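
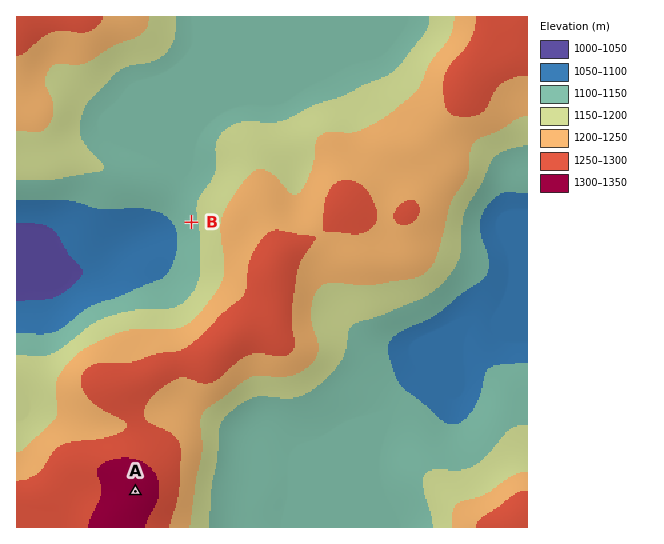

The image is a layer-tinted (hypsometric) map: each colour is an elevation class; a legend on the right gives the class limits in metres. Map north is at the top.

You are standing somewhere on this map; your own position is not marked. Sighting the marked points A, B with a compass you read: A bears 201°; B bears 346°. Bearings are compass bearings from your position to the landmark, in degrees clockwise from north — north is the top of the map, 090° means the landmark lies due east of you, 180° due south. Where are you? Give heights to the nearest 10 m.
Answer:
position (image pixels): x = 210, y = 297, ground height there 1190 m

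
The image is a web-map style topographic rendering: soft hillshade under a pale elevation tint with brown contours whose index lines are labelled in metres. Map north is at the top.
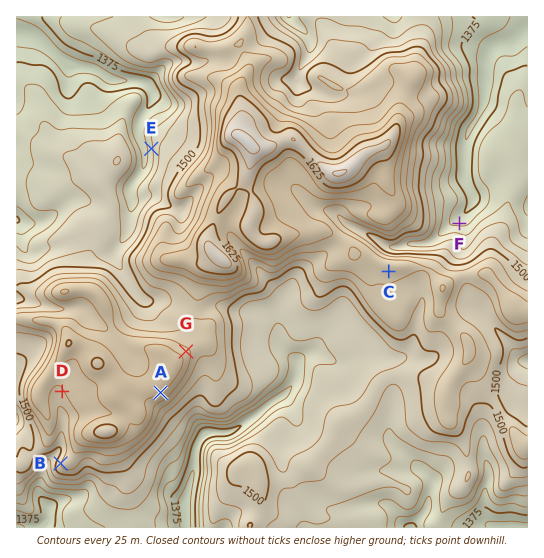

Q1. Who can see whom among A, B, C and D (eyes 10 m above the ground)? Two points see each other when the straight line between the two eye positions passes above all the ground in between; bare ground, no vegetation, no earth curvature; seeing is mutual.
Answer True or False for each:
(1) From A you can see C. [True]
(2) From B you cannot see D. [False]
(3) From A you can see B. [False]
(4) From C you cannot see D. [True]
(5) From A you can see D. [False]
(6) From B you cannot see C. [True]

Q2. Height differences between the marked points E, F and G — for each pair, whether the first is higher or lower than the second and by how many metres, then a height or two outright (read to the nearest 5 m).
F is lower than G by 190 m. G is higher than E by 170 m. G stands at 1585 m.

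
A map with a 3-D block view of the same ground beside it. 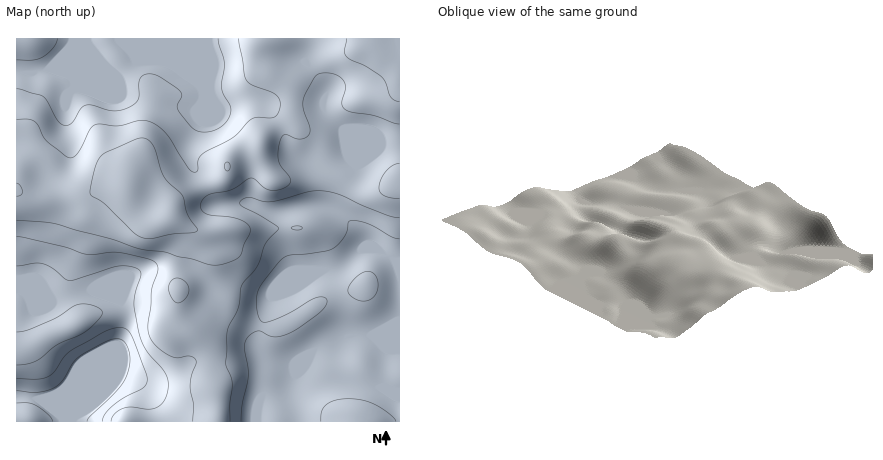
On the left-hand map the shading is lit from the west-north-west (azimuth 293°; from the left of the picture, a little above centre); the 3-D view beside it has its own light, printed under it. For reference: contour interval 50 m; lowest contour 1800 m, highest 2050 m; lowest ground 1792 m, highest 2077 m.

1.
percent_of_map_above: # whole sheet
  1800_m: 97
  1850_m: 95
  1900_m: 73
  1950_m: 49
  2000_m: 25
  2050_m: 6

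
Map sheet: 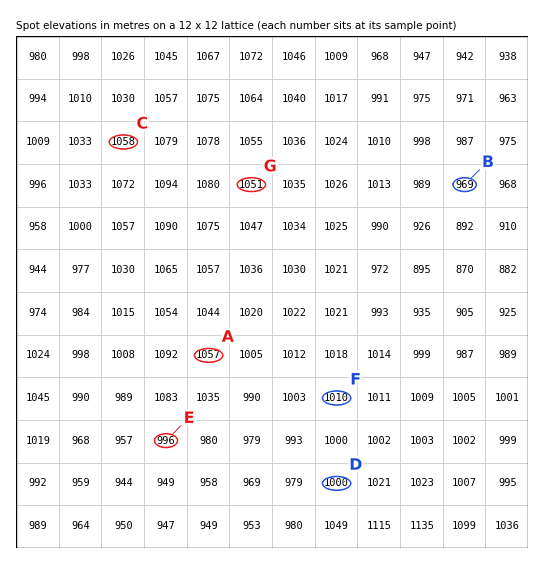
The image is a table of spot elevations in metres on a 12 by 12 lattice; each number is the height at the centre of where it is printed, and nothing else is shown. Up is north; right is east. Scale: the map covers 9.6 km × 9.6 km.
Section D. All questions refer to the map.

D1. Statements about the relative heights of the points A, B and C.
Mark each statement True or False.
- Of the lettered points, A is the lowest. False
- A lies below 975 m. False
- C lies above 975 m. True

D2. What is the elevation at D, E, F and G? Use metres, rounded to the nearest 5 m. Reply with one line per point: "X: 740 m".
D: 1000 m
E: 995 m
F: 1010 m
G: 1050 m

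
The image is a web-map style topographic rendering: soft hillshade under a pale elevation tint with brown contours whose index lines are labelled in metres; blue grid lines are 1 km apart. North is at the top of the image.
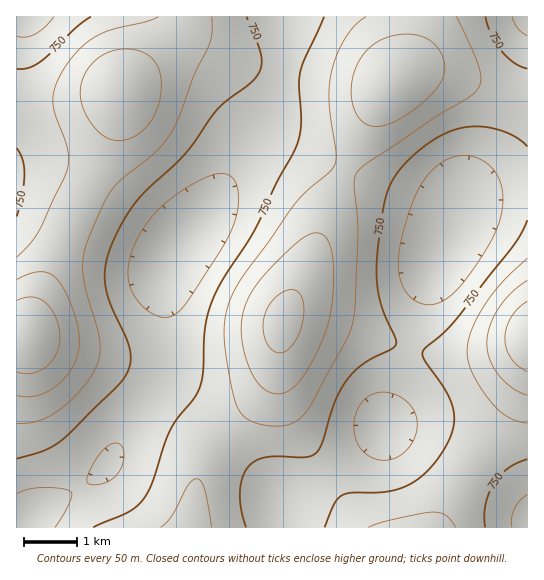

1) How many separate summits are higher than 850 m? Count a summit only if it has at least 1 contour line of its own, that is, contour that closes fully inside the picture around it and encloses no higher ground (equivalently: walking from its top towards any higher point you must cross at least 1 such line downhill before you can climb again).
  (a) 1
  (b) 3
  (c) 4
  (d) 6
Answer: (b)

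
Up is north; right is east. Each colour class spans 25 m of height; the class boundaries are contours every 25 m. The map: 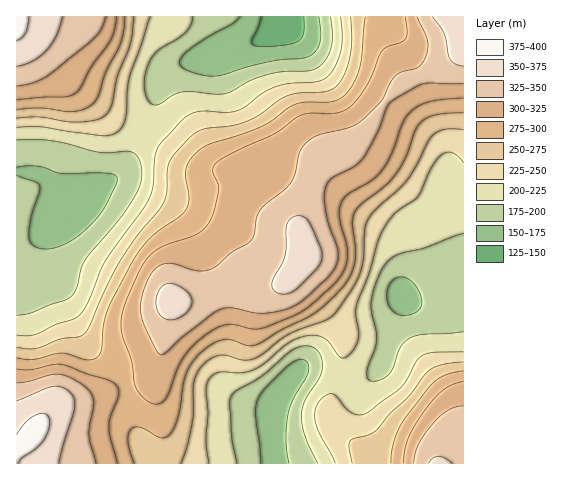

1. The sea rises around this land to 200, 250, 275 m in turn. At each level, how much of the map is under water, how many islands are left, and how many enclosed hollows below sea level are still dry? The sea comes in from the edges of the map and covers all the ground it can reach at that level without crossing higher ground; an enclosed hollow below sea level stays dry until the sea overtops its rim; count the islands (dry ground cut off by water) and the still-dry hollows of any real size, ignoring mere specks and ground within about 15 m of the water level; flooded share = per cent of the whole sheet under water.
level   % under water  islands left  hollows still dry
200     21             0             0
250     46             0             0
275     56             0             0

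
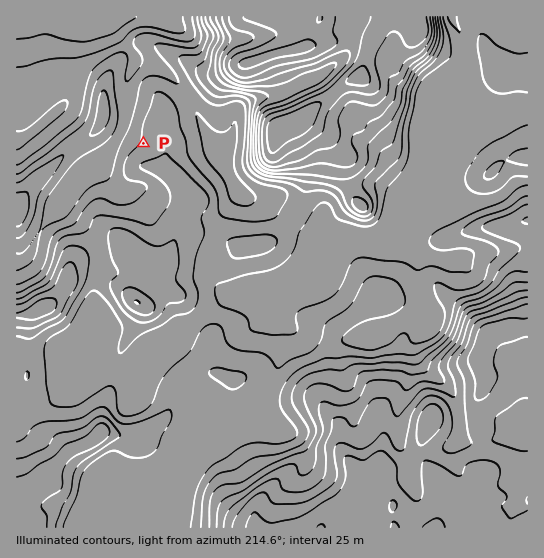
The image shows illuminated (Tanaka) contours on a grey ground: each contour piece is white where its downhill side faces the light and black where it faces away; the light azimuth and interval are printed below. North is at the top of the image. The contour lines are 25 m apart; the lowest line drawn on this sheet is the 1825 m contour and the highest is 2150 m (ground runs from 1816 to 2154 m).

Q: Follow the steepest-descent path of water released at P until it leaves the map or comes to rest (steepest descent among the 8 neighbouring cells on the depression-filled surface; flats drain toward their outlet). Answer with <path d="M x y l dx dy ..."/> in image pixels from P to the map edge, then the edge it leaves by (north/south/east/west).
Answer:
<path d="M143 143l-1 0-19-18 0-7 2-1 0-31 6-16 0-19-18-18 0-11 4-4 0-1"/>
exit: north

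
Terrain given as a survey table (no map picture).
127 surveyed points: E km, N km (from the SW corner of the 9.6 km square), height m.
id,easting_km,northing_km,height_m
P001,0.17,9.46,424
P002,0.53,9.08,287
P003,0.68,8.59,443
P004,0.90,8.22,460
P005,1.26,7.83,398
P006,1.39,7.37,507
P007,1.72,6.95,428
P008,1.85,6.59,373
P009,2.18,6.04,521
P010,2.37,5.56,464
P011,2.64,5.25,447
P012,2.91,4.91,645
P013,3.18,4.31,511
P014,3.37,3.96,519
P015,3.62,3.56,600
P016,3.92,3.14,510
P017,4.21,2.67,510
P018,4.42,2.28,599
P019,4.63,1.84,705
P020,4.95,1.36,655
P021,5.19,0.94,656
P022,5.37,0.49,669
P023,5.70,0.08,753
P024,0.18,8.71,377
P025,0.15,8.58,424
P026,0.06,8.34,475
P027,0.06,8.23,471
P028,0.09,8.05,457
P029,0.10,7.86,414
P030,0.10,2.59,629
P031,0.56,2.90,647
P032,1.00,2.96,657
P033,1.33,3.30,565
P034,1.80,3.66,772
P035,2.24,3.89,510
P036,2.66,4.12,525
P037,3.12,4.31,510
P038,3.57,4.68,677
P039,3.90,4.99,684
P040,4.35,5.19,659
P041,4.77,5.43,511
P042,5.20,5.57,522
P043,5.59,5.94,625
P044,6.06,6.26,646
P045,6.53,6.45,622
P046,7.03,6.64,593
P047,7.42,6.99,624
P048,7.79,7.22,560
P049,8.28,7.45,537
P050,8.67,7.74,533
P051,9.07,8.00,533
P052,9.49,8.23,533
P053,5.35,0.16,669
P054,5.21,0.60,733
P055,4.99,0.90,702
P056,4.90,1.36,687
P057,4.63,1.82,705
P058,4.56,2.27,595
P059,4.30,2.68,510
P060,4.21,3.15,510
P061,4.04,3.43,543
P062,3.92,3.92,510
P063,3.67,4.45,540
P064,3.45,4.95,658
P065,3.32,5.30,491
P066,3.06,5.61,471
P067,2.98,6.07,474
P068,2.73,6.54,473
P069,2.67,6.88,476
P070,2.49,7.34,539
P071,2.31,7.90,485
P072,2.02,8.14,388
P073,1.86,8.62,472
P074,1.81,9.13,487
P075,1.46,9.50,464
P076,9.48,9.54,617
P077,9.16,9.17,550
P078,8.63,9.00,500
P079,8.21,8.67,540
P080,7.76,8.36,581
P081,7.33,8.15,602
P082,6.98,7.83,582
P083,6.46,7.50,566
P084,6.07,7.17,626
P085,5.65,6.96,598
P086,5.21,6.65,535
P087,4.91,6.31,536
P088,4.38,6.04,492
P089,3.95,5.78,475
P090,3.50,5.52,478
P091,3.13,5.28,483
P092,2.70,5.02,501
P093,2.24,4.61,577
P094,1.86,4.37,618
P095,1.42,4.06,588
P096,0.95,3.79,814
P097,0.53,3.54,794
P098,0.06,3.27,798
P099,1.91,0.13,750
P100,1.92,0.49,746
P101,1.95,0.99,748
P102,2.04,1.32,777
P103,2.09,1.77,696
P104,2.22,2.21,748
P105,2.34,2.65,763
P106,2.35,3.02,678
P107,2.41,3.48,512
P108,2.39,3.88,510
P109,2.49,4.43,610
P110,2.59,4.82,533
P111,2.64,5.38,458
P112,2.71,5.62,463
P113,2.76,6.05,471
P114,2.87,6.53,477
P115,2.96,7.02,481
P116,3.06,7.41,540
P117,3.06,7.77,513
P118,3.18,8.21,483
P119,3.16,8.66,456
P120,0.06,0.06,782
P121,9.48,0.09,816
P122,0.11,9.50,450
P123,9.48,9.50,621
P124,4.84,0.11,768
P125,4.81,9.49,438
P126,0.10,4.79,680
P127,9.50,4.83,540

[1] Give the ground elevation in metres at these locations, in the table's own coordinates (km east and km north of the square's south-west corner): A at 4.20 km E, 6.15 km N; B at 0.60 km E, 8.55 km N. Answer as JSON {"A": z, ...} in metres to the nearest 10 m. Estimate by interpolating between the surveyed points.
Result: {"A": 490, "B": 390}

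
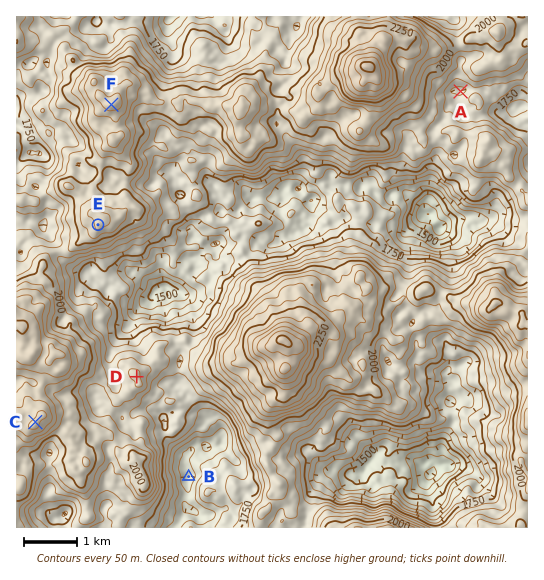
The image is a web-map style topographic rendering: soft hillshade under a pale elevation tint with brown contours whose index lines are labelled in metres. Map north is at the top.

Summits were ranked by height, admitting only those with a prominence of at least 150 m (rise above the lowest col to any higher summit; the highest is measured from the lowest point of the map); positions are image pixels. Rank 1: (366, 66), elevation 2527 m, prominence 1192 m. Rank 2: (283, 339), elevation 2520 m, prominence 694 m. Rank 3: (494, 303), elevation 2268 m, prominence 319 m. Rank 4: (114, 103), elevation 2241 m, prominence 230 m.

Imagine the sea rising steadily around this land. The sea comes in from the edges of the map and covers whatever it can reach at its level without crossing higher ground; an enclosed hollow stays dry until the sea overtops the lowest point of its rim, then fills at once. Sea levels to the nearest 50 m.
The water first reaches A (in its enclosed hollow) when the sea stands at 1850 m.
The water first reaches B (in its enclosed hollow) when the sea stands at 1600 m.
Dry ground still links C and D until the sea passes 1900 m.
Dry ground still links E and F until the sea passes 2000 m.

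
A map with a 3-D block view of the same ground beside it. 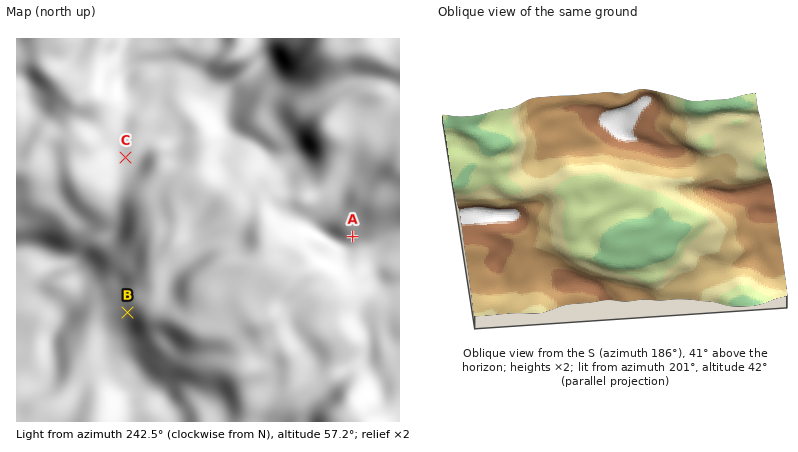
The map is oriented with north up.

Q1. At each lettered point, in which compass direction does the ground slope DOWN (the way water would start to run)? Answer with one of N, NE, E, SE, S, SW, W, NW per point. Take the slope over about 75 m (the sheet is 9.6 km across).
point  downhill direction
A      N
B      NE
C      S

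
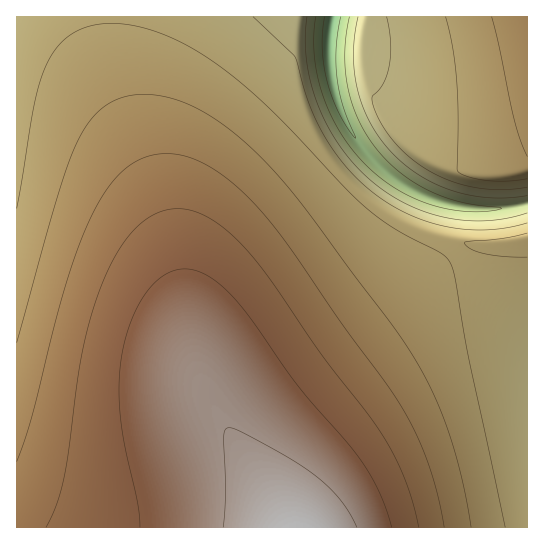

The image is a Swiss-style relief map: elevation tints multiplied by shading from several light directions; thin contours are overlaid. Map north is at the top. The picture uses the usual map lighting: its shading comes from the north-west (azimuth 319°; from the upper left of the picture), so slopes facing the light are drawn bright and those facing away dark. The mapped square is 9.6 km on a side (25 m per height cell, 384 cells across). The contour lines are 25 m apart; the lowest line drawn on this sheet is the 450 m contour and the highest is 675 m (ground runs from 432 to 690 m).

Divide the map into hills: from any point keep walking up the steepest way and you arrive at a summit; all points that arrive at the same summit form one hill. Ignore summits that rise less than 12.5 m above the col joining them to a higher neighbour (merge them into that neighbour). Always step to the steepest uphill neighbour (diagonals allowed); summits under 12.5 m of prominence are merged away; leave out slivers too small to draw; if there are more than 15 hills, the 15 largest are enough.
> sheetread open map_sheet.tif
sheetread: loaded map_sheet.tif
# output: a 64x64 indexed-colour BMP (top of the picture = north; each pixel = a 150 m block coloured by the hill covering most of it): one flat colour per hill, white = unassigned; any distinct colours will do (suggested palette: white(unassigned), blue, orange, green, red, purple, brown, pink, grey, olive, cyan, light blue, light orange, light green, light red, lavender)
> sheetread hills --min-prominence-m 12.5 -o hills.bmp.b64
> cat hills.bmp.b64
<image width="64" height="64" href="data:image/bmp;base64,Qk12CAAAAAAAAHYAAAAoAAAAQAAAAEAAAAABAAQAAAAAAAAIAAATCwAAEwsAABAAAAAAAAAA////ALR3HwAOf/8ALKAsACgn1gC9Z5QAS1aMAMJ34wB/f38AIr28AM++FwDox64AeLv/AIrfmACWmP8A1bDFABERERERERERERERERERERERERERERERERERERERERERERERERERERERERERERERERERERERERERERERERERERERERERERERERERERERERERERERERERERERERERERERERERERERERERERERERERERERERERERERERERERERERERERERERERERERERERERERERERERERERERERERERERERERERERERERERERERERERERERERERERERERERERERERERERERERERERERERERERERERERERERERERERERERERERERERERERERERERERERERERERERERERERERERERERERERERERERERERERERERERERERERERERERERERERERERERERERERERERERERERERERERERERERERERERERERERERERERERERERERERERERERERERERERERERERERERERERERERERERERERERERERERERERERERERERERERERERERERERERERERERERERERERERERERERERERERERERERERERERERERERERERERERERERERERERERERERERERERERERERERERERERERERERERERERERERERERERERERERERERERERERERERERERERERERERERERERERERERERERERERERERERERERERERERERERERERERERERERERERERERERERERERERERERERERERERERERERERERERERERERERERERERERERERERERERERERERERERERERERERERERERERERERERERERERERERERERERERERERERERERERERERERERERERERERERERERERERERERERERERERERERERERERERERERERERERERERERERERERERERERERERERERERERERERERERERERERERERERERERERERERERERERERERERERERERERERERERERERERERERERERERERERERERERERERERERERERERERERERERERERERERERERERERERERERERERERERERERERERERERERERERERERERERERERERERERERERERERERERERERERERERERERERERERERERERERERERERERERERERERERERERERERERERERERERERERERERERERERERERERERERERERERERERERERERERERERERERERERERERERERERERERERERERERERERERERERERERERERERERERERERERERERERERERERERERERERERERERERERERERERERERERERERERERERERERERERERERERERERERERERERERERERERERERERERERERERERERERERERERERERERERERERERERERERERERERERERERERERERERERERERERERERERERERERERERERERERERERERERERERERERERERERERERERERERERERERERERERERERERERERERERERERERERERERERERERERERERERERERERERERERERERERERERERERERERERERERERERERERERERERERERERERERERERERERERERERERERERERERERERERERERERERERERERERERERERERERERERERERERERERERERERERERERERERERERERERERERERERERERERERERERERERERERERERERERERIiIiIiIREREREREREREREREREREREREREREREREREiIiIiIiIhERERERERERERERERERERERERERERERERIiIiIiIiIiERERERERERERERERERERERERERERERERIiIiIiIiIiIRERERERERERERERERERERERERERERESIiIiIiIiIiIhERERERERERERERERERERERERERERESIiIiIiIiIiIiERERERERERERERERERERERERERERESIiIiIiIiIiIiIRERERERERERERERERERERERERERESIiIiIiIiIiIiIhERERERERERERERERERERERERERERIiIiIiIiIiIiIiERERERERERERERERERERERERERERIiIiIiIiIiIiIiIRERERERERERERERERERERERERERIiIiIiIiIiIiIiIhEREREREREREREREREREREREREREiIiIiIiIiIiIiIiERERERERERERERERERERERERERESIiIiIiIiIiIiIiIRERERERERERERERERERERERERESIiIiIiIiIiIiIiIhERERERERERERERERERERERERERIiIiIiIiIiIiIiIiEREREREREREREREREREREREREREiIiIiIiIiIiIiIiIREREREREREREREREREREREREREiIiIiIiIiIiIiIiIhERERERERERERERERERERERERESIiIiIiIiIiIiIiIiERERERERERERERERERERERERERIiIiIiIiIiIiIiIiIREREREREREREREREREREREREREiIiIiIiIiIiIiIiIhERERERERERERERERERERERERESIiIiIiIiIiIiIiIiERERERERERERERERERERERERERIiIiIiIiIiIiIiIiIREREREREREREREREREREREREREiIiIiIiIiIiIiIiIhERERERERERERERERERERERERERIiIiIiIiIiIiIiIi"/>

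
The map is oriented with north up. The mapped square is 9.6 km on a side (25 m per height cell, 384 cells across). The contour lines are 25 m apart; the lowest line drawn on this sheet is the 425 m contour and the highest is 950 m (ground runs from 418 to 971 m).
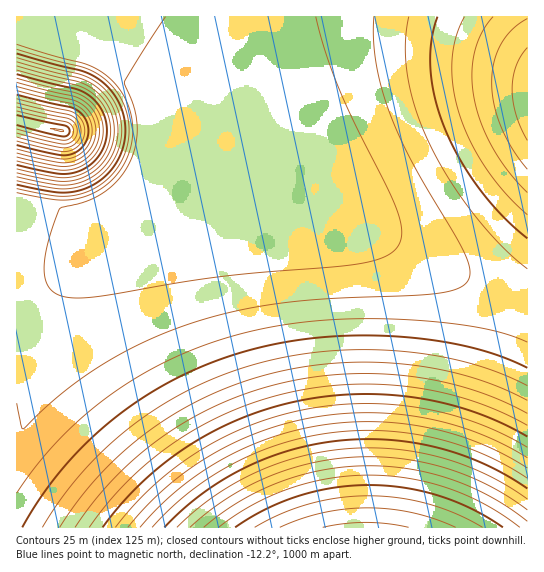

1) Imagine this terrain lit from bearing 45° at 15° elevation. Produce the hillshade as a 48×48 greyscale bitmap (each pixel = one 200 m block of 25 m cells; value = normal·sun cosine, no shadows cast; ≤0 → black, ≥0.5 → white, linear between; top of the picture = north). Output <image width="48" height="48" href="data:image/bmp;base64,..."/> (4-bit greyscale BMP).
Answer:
<image width="48" height="48" href="data:image/bmp;base64,Qk32BAAAAAAAAHYAAAAoAAAAMAAAADAAAAABAAQAAAAAAIAEAAATCwAAEwsAABAAAAAAAAAAAAAAABEREQAiIiIAMzMzAERERABVVVUAZmZmAHd3dwCIiIgAmZmZAKqqqgC7u7sAzMzMAN3d3QDu7u4A////AIiIiIiIiIiId3d3d3ZmZmZmZmVVVVRERIiIiIiIiIiHd3d3d2ZmZmZmZlVVVURERIiIiIiIiIh3d3d3ZmZmZmZlVVVVREREM4iIiIiIiIh3d3d2ZmZmZlVVVVVEREREM4iIiIiIiId3d3d2ZmZmZVVVVVRERERDM4iIiIiIiHd3d3dmZmZlVVVVVUREREQzM4iIiIiIh3d3d3dmZmZlVVVVVERERERDM4iIiIiIh3d3d3ZmZmZVVVVVRERERERERIiIiIiId3d3d3ZmZmZVVVVVRERERERERHiIiIiId3d3d3ZmZmZVVVVVRERERERERHiIiIiHd3d3d3ZmZmZVVVVVVERERERERHiIiIiHd3d3d3ZmZmZlVVVVVURERERERXiIiIiHd3d3d3dmZmZlVVVVVVVUREVVVYiIiIiHd3d3d3dmZmZmVVVVVVVVVVVVVYiIiIiHd3d3d3d2ZmZmZlVVVVVVVVVVVYiIiIiHd3d3d3d2ZmZmZmZVVVVVVVVmZoiIiIiHd3d3d3d3ZmZmZmZmZmZmZmZmZoiIiIiHd3d3d3d3dmZmZmZmZmZmZmZmZ4iIiIiHd3d3d3d3d3ZmZmZmZmZmZmZ3d4iIiIiId3d3d3d3d3d2ZmZmZmZmd3d3d4iIiIiIh3d3d3d3d3d3d3ZmZ3d3d3d3iIiIiIiIh3d3d3d3d3d3d3d3d3d3d3eIiIiIiIiIiHd3d3d3d3d3d3d3d3d3eIiIiIiIiIiIiId3d3d3d3d3d3d3d3d4iIiImYiIiIiIiIh3d3d3d3d3d3d3d4iIiIiZmYiIiIiIiIiHd3d3d3d3d3d3iIiIiJmZmYiIiIiIiIiIh3d3d3d3d3iIiIiIiZmZmYiIiIiIiIiIiId3d3d4iIiIiIiJmZmZqoiIiIiIiIiIiIiIiIiIiIiIiIiZmZmqqoiIiIiIiIiIiIiIiIiIiIiIiImZmZqqqpq8u6mIiIiIiIiIiIiIiIiIiJmZmaqqqu7/7bmYiIiIiIiIiIiIiIiIiZmZmqqqqv//7bmHeIiIiIiIiIiIiIiImZmZmqqqqv//7Kh2Z4iIiIiIiIiIiIiJmZmZqqqqqv//65dVV4iIiIiIiIiIiIiJmZmZqqqqqv//6nVDRoiIiIiIiIiIiIiZmZmaqqqqqv/+tjIhJXiIiIiIiIiIiIiZmZmaqqqqqtuXMAAAFHiIiIiIiIiIiIiZmZmaqqqqqkIQAAAABYiIiIiIiIiIiImZmZmZqqqqqgAAAAAAFoiIiIiIiIiIiImZmZmZmqqpmQAAAAAAN4iIiIiIiIiIiImZmZmZmZmZmQAAAAABaIiIiIiIiIiIiImZmZmZmZmZmQAAAAAWiIiIiIiIiIiIiImZmZmZmZmZmQAAASRoiIiIiIiIiIiIiIiZmZmZmZmZiAEkVneIiIiIiIiIiIiIiIiZmZmZmZmYiFZ3iIiIiIiIiIiIiIiIiIiJmZmZmZiIiIiIiIiIiIiIiIiIiIiIiIiImZmZmIiIiIiIiIiIiIiIiIiIiIiIiIiIiJmYiIiIhw=="/>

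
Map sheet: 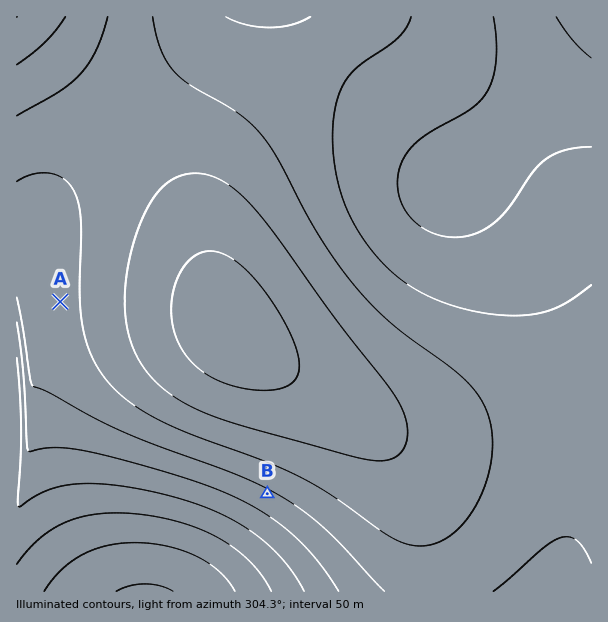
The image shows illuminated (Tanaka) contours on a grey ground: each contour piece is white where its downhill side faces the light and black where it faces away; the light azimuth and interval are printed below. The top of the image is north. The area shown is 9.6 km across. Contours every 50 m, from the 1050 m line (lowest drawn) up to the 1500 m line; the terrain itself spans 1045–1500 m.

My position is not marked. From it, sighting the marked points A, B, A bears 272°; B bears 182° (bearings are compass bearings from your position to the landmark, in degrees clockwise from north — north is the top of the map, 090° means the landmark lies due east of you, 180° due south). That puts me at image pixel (274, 309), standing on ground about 1450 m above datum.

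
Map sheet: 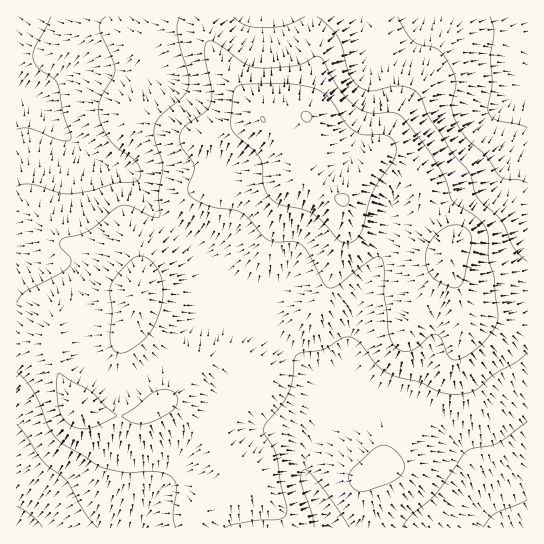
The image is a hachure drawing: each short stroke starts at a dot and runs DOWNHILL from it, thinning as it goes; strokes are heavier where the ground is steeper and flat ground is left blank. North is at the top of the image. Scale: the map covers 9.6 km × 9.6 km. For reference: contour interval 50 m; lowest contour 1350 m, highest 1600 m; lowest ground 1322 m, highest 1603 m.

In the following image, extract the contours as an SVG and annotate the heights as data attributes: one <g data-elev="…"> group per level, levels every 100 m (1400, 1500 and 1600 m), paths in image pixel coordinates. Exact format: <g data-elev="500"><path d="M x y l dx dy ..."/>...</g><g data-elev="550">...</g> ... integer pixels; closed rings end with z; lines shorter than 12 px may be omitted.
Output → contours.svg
<g data-elev="1400"><path d="M314 527l-2-14-11-31 0-8 4-5 5 4 13 16 26 38"/><path d="M402 527l9-12 26-22 29-41 7-4 17-2 8-3 29-21"/><path d="M17 424l26 38 24 20 18 31 12 14"/><path d="M527 183l-6-3-15-1-5-2-15-21-21-20-8-13-5-12 0-8 4-21-2-8-5-11-11-14-19-5-6-3-7-9-8-15"/><path d="M106 17l-5 5-1 8 13 31 2 10-2 7-13 21-2 10 1 9 5 12 7 12 26 21 4 8-1 7-5 4-18 1-26 8-20 3-12-1-28-9-8 0-6 2"/></g><g data-elev="1500"><path d="M81 429l14-2 22-12-11-8-15-16-32-18-2 4 0 9 1 16 2 11 8 10z"/><path d="M135 423l7 1 7-1 21-11 4-3 3-6 0-5-1-4-9-4-12 1-21 17-12 7 1 3z"/><path d="M452 359l9 0 12-8 12-10 10-14 3-12-4-37-5-18-1-23-3-10-9-10-24-16-8-24-20-32-19-25-7-6-7-2-21 1-8-3-8-5-16-18-15-27-4-3-4 0-12 6-8 3-37 2-15-5-28-21-5-1-3 1-2 4 0 8 6 35 0 13-6 10-21 15-5 10 3 10 12 19 0 7-6 14 2 8 7 6 12 5 25 4 7 3 8 6 13 16 7 5 8 2 17 0 7 2 8 10 14 29 6 5 4 0 5-3 35-26 5-3 3 1 3 10 0 27 4 36 6 15 7 6 9 0 8-4 12-11 5-2 6 4 6 16z"/><path d="M117 353l5 0 7-2 16-12 9-13 7-17 2-18-2-14-7-13-11-8-6 0-7 5-14 16-6 10 2 26-2 28 3 8z"/></g><g data-elev="1600"><path d="M342 206l4 0 3-4 0-5-4-3-6 0-4 3 1 5z"/><path d="M263 122l2 0 0-1-3-5-1 3z"/><path d="M306 122l4-1 2-4-2-4-4-2-4 2-1 2 1 4z"/></g>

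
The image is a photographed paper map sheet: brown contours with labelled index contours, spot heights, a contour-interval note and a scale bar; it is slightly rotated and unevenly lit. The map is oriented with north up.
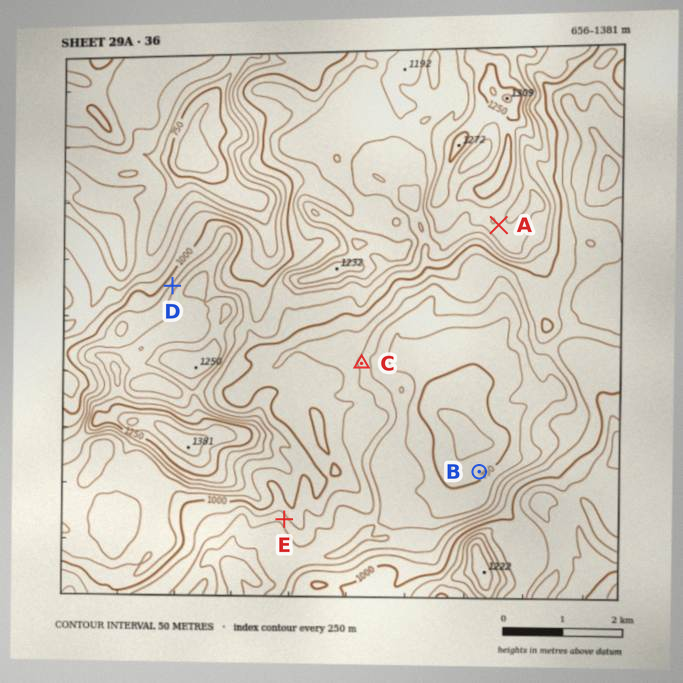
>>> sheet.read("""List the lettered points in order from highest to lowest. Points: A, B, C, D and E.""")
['A', 'D', 'E', 'C', 'B']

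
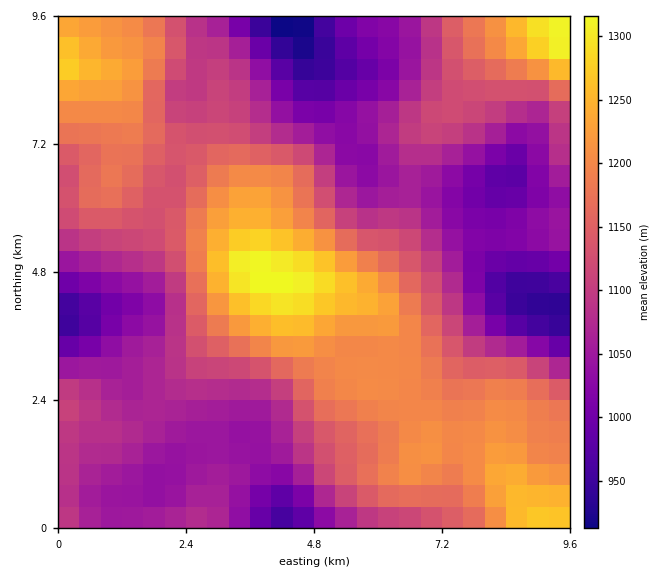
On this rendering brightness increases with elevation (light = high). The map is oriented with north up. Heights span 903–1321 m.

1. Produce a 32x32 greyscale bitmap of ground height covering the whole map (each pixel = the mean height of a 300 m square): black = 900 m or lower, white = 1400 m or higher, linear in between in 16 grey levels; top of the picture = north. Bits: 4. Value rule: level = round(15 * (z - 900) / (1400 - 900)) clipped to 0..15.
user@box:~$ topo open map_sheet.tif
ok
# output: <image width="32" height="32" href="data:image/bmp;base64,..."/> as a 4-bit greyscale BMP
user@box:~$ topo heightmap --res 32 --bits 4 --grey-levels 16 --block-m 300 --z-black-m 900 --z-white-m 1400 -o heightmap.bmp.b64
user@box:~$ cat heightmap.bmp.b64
<image width="32" height="32" href="data:image/bmp;base64,Qk12AgAAAAAAAHYAAAAoAAAAIAAAACAAAAABAAQAAAAAAAACAAATCwAAEwsAABAAAAAAAAAAAAAAABEREQAiIiIAMzMzAERERABVVVUAZmZmAHd3dwCIiIgAmZmZAKqqqgC7u7sAzMzMAN3d3QDu7u4A////AGVUVVVVVDIjRFZmZ3iJu7tlRERFVVQyI0Vnd3iImru7ZVRERFVUQzRneImYiZq6qmVVVERFVERFZ4iZmZmqqpllVVREREREVneImZmZmqmZZVVVVERERFZ3iImZmZqZmWZlVVVVREVXeIiZmZmZmZlmZVVVVVVVZ4iZmZmZmZmYZlVVVVVVVniZmZmZiJmYh1VVVVZmZmeImZmZmYiIiHZERFVWZ3eImZmZmZiHd3ZUIzRFVneImqqZmZmYdlVEMiIzRFZ4mqq7qpmpmHZDMiESIzRGeau7y7qqqYdlMiERIjNERom7zMzLuqmHZDIRETNERVaKvM3My7qYdlQyIiJEVVZniszczLqZiHZUMyIzVWZmd5q8zLupiHdlRDMzRGZ3d3eaq7uqmHZ2ZUQzRER3d3d3iaqqmYdlZlRDMzREeIiHd4mqqph2VVVUQzMzRHiIh3d4mqmYdURFVEMyI0R3iIh3eJmYh2VERVVEMyNFeIiId3eId3ZURFVlVUMzVoiImHd3d2ZVRERWZmZURFaZmZh3Z2ZlREREVmd2ZlRWmZmYdmZmVDMzREVmd2ZmZ6qqqXZmZlQyIjNEVnd3d3i7qqmGZmZDIRIjNFZ3eImru6qph2ZlQhESMzRWeImqvKqpmYdmVCEBEjNEVniZq8yqqZmHZUMRASM0RFZ4mavM"/>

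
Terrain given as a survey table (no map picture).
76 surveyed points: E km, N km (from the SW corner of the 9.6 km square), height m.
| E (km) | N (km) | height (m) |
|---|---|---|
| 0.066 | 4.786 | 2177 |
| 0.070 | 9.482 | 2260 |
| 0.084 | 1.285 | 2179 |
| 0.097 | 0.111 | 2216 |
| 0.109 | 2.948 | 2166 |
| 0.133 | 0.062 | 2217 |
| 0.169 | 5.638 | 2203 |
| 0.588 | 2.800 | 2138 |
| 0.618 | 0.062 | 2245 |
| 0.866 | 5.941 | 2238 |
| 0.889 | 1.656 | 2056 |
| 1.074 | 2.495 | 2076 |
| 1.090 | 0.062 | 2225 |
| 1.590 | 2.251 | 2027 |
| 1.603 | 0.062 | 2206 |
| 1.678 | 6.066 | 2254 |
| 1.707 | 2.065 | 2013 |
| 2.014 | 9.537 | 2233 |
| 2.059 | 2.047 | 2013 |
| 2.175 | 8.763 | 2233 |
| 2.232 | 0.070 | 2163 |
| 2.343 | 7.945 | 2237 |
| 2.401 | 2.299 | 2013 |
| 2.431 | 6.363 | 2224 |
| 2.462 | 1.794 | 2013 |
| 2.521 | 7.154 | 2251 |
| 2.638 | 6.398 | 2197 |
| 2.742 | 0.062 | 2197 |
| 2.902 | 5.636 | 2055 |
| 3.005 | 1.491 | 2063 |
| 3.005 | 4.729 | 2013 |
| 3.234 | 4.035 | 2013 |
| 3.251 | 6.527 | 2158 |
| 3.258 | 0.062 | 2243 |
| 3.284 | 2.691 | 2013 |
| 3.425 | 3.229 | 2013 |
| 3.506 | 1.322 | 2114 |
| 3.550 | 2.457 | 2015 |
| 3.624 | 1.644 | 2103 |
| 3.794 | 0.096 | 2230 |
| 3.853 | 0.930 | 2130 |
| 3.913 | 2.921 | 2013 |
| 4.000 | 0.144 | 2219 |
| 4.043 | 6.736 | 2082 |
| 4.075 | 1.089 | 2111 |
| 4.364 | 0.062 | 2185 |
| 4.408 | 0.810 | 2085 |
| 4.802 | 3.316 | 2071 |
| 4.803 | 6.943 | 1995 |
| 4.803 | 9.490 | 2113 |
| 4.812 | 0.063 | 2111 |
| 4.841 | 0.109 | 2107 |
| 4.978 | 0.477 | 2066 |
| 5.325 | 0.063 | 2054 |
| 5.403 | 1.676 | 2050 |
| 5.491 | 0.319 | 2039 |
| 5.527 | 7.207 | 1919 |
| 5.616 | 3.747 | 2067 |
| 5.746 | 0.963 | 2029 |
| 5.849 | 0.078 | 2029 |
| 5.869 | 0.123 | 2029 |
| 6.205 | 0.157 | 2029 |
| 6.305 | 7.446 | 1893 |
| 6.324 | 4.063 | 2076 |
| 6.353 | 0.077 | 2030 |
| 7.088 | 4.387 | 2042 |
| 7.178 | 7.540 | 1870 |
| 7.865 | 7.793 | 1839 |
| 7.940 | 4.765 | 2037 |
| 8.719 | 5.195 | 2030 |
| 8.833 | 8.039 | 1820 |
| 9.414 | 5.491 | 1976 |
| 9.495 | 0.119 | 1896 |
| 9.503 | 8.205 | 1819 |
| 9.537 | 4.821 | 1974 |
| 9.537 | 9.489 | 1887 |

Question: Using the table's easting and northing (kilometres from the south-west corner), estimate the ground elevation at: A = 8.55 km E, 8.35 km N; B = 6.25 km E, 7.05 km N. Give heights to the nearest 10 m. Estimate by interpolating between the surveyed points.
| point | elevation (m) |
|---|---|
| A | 1820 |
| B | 1890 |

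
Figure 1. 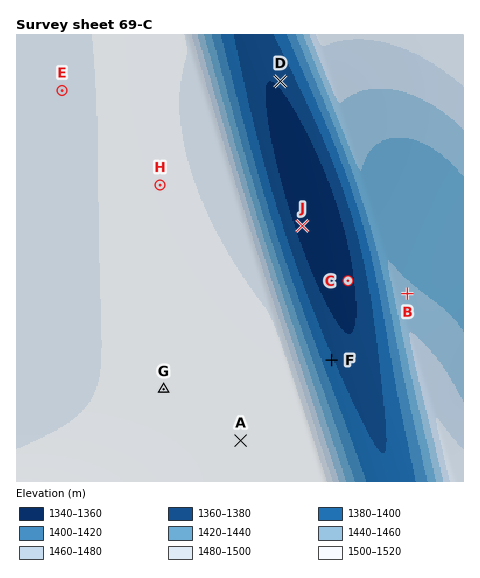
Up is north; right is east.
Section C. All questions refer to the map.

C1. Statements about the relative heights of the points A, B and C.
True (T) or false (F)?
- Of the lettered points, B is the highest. F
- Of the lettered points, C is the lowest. T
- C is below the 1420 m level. T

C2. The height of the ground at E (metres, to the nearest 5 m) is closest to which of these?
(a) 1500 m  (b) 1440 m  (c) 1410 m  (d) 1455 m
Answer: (a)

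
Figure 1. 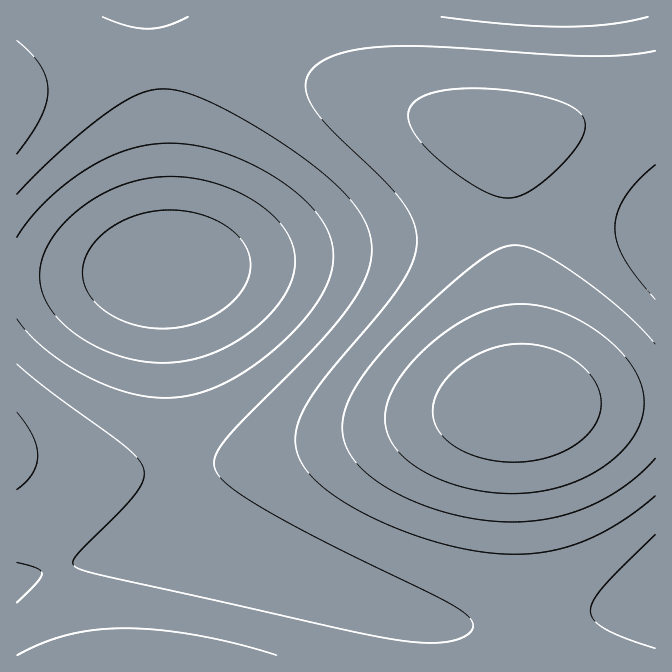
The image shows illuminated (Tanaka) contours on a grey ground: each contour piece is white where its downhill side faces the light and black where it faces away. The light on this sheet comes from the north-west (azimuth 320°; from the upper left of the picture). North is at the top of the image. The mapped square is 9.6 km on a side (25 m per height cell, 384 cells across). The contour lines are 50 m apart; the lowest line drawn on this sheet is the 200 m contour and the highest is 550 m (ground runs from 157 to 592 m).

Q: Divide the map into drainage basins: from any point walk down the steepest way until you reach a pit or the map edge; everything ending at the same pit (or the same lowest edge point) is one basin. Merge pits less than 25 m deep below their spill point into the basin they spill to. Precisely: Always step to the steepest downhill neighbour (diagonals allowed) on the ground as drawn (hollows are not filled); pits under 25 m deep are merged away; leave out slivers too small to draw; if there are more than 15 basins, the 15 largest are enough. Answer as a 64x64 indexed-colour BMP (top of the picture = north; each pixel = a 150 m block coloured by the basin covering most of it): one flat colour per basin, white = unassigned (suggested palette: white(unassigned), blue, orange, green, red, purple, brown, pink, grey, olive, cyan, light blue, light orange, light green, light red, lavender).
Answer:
<image width="64" height="64" href="data:image/bmp;base64,Qk12CAAAAAAAAHYAAAAoAAAAQAAAAEAAAAABAAQAAAAAAAAIAAATCwAAEwsAABAAAAAAAAAA////ALR3HwAOf/8ALKAsACgn1gC9Z5QAS1aMAMJ34wB/f38AIr28AM++FwDox64AeLv/AIrfmACWmP8A1bDFABERERERERERERERERERERERERERERERERERFEREREREEREREREREREREREREREREREREREREREREREUREREREQRERERERERERERERERERERERERERERERERERRERERERBERERERERERERERERERERERERERERERERERFEREREREEREREREREREREREREREREREREREREREREREUREREREQREREREREREREREREREREREREREREREREREURERERERBERERERERERERERERERERERERERERERERERREREREREERERERERERERERERERERERERERERERERERFEREREREQREREREREREREREREREREREREREREREREREURERERERBERERERERERERERERERERERERERERERERERREREREREERERERERERERERERERERERERERERERERERFEREREREQREREREREREREREREREREREREREREREREREURERERERBERERERERERERERERERERERERERERERERERREREREREERERERERERERERERERERERERERERERERERFEREREREQRERERERERERERERERERERERERERERERERFERERERERBEREREREREREREREREREREREREREREREREUREREREREERERERERERERERERERERERERERERERERERREREREREQRERERERERERERERERERERERERERERERERFERERERERBEREREREREREREREREREREREREREREREREUREREREREERERERERERERERERERERERERERERERERERREREREREQRERERERERERERERERERERERERERERERERFERERERERBEREREREREREREREREREREREREREREREREUREREREREERERERERERERERERERERERERERERERERERREREREREQRERERERERERERERERERERERERERERERERFERERERERBERERERERERERERERERERERERERERERERFEREREREREERERERERERERERERERERERERERERERERESIiIiIiIiIRERERERERERERERERERERERERERERERERIiIiIiIiIhEREREREREREREREREREREREREREREREREiIiIiIiIiERERERERERERERERERERERERERERERERESIiIiIiIiIRERERERERERERERERERERERERERERERERIiIiIiIiIhEREREREREREREREREREREREREREREREREiIiIiIiIiERERERERERERERERERERERERERERERERESIiIiIiIiIRERERERERERERERERERERERERERERERERIiIiIiIiIhEREREREREREREREREREREREREREREREREiIiIiIiIiERERERERERERERERERERERERERERERERESIiIiIiIiIRERERERERERERERERERERERERERERERERIiIiIiIiIhEREREREREREREREREREREREREREREREREiIiIiIiIiERERERERERERERERERERERERERERERERESIiIiIiIiIRERERERERERERERERERERERERERERERERIiIiIiIiIhEREREREREREREREREREREREREREREREREiIiIiIiIiERERERERERERERERERERERERERERERERESIiIiIiIiIRERERERERERERERERERERERERERERERERIiIiIiIiIhEREREREREREREREREREREREREREREREREiIiIiIiIiERERERERERERERERERERERERERERERERESIiIiIiIiIRERERERERERERERERERERERERERERERERIiIiIiIiIhEREREREREREREREREREREREREREREREREiIiIiIiIiEREREREREREREREREREREREREREREREREiIiIiIiIiIRERERERERERERERERERERERERERERERESIiIiIiIiIhERERERERERERERERERERERERERERERERIiIiIiIiIiEREREREREREREREREREREREREREREREREiIiIiIiIiIRERERERERERERERERERERERERERERERESIiIiIiIiIhERERERERERERERERERERERERERERERERIiIiIiIiIiERERERERERERERERERERERERERERERETMzMiIiIiIiIRERERERERERERERERERERERERERETMzMzMzMzMiIiIhERERERERERERERERERERERERERMzMzMzMzMzMzMzIiEREREREREREREREREREREREREzMzMzMzMzMzMzMzMzMRERERERERERERERERERERERMzMzMzMzMzMzMzMzMzMxERERERERERERERERERERERMzMzMzMzMzMzMzMzMzMzERERERERERERERERERERERMzMzMzMzMzMzMzMzMzMzMRERERERERERERERERERERMzMzMzMzMzMzMzMzMzMzMxEREREREREREREREREREREzMzMzMzMzMzMzMzMzMzMzERERERERERERERERERERETMzMzMzMzMzMzMzMzMzMzMRERERERERERERERERERETMzMzMzMzMzMzMzMzMzMzMxERERERERERERERERERERMzMzMzMzMzMzMzMzMzMzMz"/>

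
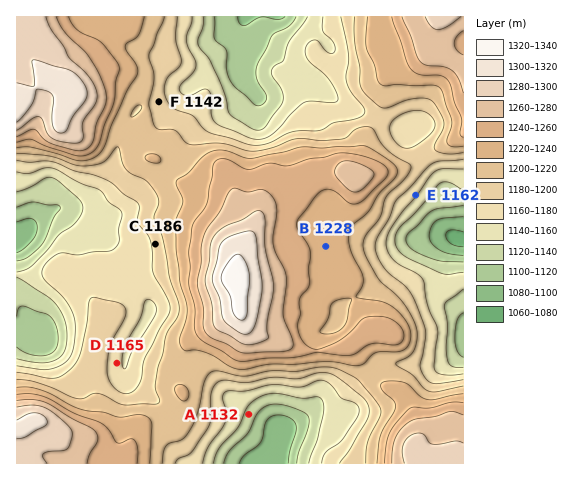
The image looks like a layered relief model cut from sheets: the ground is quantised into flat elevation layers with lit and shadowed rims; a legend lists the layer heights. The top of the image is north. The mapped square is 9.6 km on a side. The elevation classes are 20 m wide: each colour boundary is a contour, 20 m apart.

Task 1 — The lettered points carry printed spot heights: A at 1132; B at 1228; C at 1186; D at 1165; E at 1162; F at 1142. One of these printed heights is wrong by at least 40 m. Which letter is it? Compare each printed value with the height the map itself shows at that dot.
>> F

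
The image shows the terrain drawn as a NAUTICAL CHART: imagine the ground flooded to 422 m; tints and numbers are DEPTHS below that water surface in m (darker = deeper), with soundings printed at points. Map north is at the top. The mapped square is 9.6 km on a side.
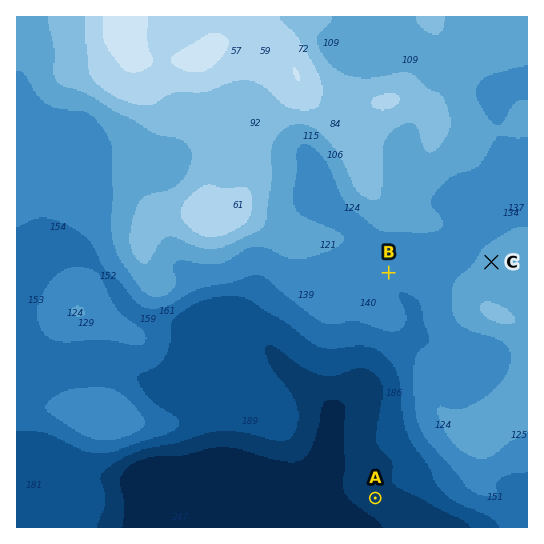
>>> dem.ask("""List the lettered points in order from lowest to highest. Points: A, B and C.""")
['A', 'B', 'C']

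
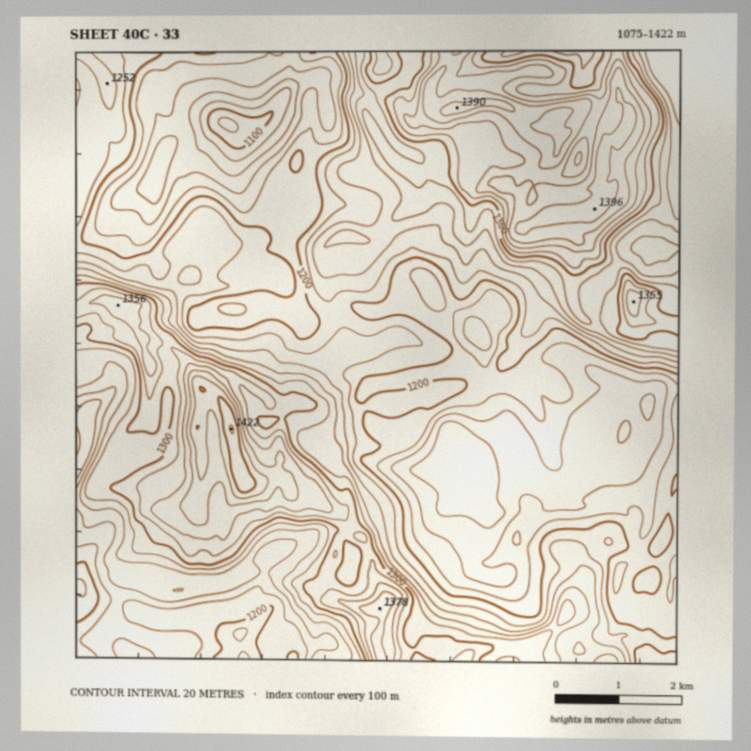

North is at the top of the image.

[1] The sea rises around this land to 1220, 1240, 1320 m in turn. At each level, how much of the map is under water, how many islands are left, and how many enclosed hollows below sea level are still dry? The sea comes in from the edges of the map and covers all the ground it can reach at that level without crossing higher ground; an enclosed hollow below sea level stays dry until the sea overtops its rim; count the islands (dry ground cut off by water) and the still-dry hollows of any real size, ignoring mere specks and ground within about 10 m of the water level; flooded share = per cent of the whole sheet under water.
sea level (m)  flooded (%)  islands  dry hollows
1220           43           0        0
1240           55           0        0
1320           82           2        0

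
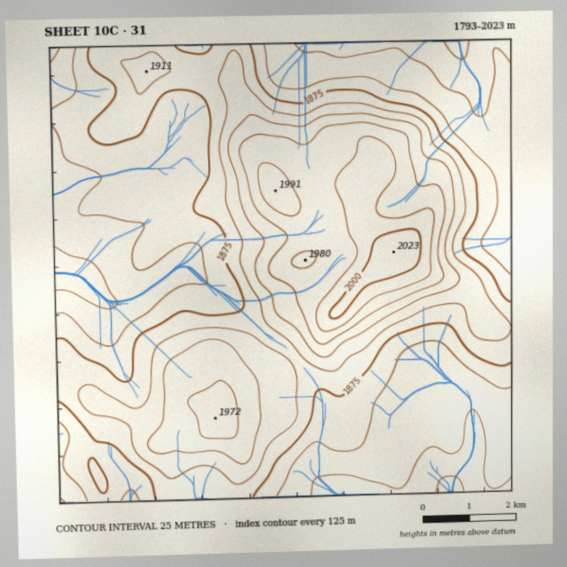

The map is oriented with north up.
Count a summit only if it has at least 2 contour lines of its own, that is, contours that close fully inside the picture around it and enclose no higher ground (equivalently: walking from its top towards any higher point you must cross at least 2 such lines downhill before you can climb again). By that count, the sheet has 1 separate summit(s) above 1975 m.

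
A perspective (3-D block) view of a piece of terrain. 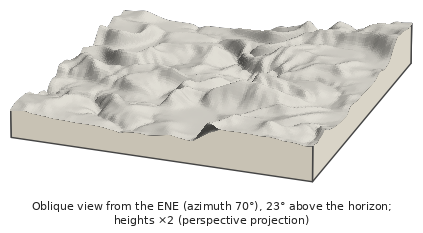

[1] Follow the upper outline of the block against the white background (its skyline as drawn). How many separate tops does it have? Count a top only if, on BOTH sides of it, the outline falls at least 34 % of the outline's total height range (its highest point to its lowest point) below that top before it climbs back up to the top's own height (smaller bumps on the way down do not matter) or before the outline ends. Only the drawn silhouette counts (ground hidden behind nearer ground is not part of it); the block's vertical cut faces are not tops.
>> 0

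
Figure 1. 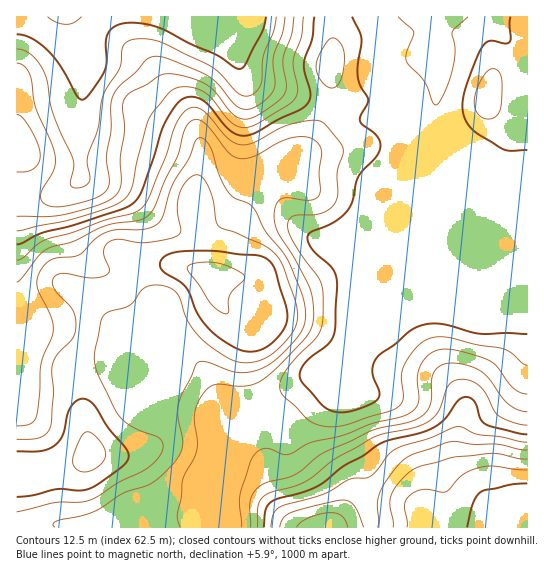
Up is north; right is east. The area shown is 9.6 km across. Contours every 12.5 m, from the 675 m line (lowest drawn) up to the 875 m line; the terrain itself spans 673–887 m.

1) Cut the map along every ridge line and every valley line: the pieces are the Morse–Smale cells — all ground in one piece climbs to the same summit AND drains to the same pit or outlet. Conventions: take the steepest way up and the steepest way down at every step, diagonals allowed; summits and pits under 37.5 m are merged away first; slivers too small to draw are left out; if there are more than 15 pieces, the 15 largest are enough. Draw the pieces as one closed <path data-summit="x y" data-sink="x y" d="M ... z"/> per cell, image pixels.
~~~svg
<path data-summit="211 275" data-sink="65 17" d="M243 16l-174 1 14 30 4 15-8 55 2 58-1 4-7 6-15 8-13 4-29 2 1 329 209 0-3-38 2-35 7-17 26-29 43-28 26-10 16-11 8-9 6-13 67-163 0-21 13-19-1-21-2-2-7 5-17 4-53-2-34-15-74-25-9-13-4-15 8-22z"/><path data-summit="517 527" data-sink="65 17" d="M527 16l-283 1 0 12-8 22 4 15 9 13 74 25 34 15 53 2 17-4 7-5 2 2 1 21-13 19 0 21-67 163-9 17-18 14-29 12-43 28-26 29-7 17-2 35 4 38 301-1z"/><path data-summit="517 527" data-sink="65 17" d="M69 16l-53 1 1 182 28-2 13-4 15-8 7-6 1-4-2-58 8-55-4-15z"/>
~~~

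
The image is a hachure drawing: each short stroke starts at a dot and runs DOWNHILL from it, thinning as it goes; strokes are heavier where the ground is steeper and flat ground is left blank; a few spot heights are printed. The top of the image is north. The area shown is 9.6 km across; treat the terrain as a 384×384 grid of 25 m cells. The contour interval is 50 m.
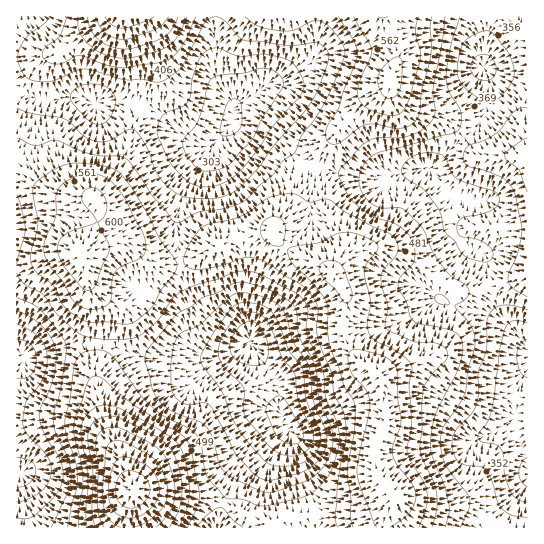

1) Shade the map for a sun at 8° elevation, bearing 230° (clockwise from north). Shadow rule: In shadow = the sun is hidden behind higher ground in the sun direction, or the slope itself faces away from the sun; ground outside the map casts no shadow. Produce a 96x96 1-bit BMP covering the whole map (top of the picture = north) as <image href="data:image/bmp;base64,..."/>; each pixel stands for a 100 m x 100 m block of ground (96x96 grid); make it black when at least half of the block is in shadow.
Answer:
<image width="96" height="96" href="data:image/bmp;base64,Qk2+BAAAAAAAAD4AAAAoAAAAYAAAAGAAAAABAAEAAAAAAIAEAAATCwAAEwsAAAIAAAAAAAAA////AAAAAAAAAAADAAAAAAAAAAAAAAADgAAAAAAAAAAAAAADgAAAAAAAAAAAAAAHwAAAAAAHgAgAAAAP4AAAAAAPwB4AAAAf4A4AAAAf4B8AAAB/8B8AAAA/8D8AAAD/+D+AAAB/8D8AAAH///+AAAD/+H8AAAP////AAAH//H8AAAf////wAAP//n8AAAf////4AAP//j8AAAf////4AAP//w4AAAf////8AAP//4AAAA/////8AAH//8AAAA/////+AAB//+AAAB/////8AAA///AAAB/////8AAA///AAAD/////4AAB///gAAD/////wAAD///gAAH/////wAAH///gAAH/////wAAH///gAAH/////wAAH/B/gAAH/////wAAH/APAAAD/////4AAH/AAAAAD/////4AAH/AgAAAD/////4AAH+DwAAAD/////4AAH8D4AAAB/////4AAPgH4AAAAH////4AAPgH4AAAAB////4AAfgHwAAAAAf///4AA/gHwAAAAAD///wAD/wPgAAAAAA///gAH/wP4AAAAAAH//AAH/4f8AAAAAAB/+AAH/8/8AAAAAAA/8AAD/9/+AAAAAAAP4AAB///+AAAAAAAHwAAAf/n+AAAAAAAAAAAAB/j+AAAAAAAAAAAAA/gIAAAAAAAAAAAAAHAAAAAAAAAAAAAB+AAAAAAAAAAAAAAH/AAAAAAAAAAAAAAP/AAAAAAAAAAAAAAP/AAAAAAAAAAAAAAf+AAAAAAAAAAAAAAP4AAAAAAAAAAAAAABAAAAAAAAAAAAAAAAAAAAAAAAAAAAAAAAAAAAAAAAAAAAAAAAAAAAAAAAAwAAAAAAA+AAAAAABwAAAAAAf/AAAAAAH4AAAAAD//AAAAAAH4AAAAAH//AAAAAAP8AAAAAP//AAAAAAf8AAAAAf//AAAAAAf8AAAAA///AAAAAA/+AAAAB///AAAAAA/+AAAAD///AAAAAD//OAAAD///AAAAAH//+AAAD///AAAAAP//+AAAD//+AAAAAf//+AAAB/+AAAAAA///+AAAA/gAAAAAB///+AAAAHAAAAAAD////AAAAAAAAAAAD////AAAAAAAAAAAH////AAAAAAAAAAAH////AAAAAAAAAAAP////AAAAAAAAAAAP+P//AAAAAAAAAAAP8H//AAAAAAAAAAAP4D/8AAAAAAAAAAAfwA/gAAAAAAAAAAAfwAAAAAAAAAAAAAAfwAAAAAAAAAAAAAAPgAAAAAAAAAEAAAAHgAAAAAAAAAeAAAAAAAAAAAAAAA/HAAAAAAAAAAAAAA//gAAAAAAAAAAAAB//wAAAAAAAAAAAAB//wAAAAAAAAAAAAA//4AAAAAAAAAAAAAP/wAAAAAAAAAAAAAP/wAAAAAAAAAAAAAf/gAAAAAAAAAAAAAf/gAAAAAAAAAAAAA//AAAAAAAAAAAAAA//AAAAAAAAAAAAAA//AAAAAAAAAAAAAAf+AAAAAABwAAAAAAP+AAAAAADwAAAAAAH+AAAAAADwAAAAAAB+AA="/>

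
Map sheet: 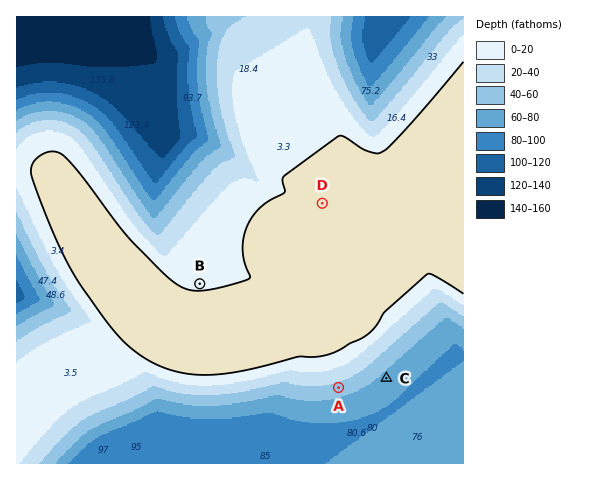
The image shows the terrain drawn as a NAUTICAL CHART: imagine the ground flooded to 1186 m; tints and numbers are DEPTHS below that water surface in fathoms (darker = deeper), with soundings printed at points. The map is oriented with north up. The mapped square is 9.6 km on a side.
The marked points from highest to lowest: D B A C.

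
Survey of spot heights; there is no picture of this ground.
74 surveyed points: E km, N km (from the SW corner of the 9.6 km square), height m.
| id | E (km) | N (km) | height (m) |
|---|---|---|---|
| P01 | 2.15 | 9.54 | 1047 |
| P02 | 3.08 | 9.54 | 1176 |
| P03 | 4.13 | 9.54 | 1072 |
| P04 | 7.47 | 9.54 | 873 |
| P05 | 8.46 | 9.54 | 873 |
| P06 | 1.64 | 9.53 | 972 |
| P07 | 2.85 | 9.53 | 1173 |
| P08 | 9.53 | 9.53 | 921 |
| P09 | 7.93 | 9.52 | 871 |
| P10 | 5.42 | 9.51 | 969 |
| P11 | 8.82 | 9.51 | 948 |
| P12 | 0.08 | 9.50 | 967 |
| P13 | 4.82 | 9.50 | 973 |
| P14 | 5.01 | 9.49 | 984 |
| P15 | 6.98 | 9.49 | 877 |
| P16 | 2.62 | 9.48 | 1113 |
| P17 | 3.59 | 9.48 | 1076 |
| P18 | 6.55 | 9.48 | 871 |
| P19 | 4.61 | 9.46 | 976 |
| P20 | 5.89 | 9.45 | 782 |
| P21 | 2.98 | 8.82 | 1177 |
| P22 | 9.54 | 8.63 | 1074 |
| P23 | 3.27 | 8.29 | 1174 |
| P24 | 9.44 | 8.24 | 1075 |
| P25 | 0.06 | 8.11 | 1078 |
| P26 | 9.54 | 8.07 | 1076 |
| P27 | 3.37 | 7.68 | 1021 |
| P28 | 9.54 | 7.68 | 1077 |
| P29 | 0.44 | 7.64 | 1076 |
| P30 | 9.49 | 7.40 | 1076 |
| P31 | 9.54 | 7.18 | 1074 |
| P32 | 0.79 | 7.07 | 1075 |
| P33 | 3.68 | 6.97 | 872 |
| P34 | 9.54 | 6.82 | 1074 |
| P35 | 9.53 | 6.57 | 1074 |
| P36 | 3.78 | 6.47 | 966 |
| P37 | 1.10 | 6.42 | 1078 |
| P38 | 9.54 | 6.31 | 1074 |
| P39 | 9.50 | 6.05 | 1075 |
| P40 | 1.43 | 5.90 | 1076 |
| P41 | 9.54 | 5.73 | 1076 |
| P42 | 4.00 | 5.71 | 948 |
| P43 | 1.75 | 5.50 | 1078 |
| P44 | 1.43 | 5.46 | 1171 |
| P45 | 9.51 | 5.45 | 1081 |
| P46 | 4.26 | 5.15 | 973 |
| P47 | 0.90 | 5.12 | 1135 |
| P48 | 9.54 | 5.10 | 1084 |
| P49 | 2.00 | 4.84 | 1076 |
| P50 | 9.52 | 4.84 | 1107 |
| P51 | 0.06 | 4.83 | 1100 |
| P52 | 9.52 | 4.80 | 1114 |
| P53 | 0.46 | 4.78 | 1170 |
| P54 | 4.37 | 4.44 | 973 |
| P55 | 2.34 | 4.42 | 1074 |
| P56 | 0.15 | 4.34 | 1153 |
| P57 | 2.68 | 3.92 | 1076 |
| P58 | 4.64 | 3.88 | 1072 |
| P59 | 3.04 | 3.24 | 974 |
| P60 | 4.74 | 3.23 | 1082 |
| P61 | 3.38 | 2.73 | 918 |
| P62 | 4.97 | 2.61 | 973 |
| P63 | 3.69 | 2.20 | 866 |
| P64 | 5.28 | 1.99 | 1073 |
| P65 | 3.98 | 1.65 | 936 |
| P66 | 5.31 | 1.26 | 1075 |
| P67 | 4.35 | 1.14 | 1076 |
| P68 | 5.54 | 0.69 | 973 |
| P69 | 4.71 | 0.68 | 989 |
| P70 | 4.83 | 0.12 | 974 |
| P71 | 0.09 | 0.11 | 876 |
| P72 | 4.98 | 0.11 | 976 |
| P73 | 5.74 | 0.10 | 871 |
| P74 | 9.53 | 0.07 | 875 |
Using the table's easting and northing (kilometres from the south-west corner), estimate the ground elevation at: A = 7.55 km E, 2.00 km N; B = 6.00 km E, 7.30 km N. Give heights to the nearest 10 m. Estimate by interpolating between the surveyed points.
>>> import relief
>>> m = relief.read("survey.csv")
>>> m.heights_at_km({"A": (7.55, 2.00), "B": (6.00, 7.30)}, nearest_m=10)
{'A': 1100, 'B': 970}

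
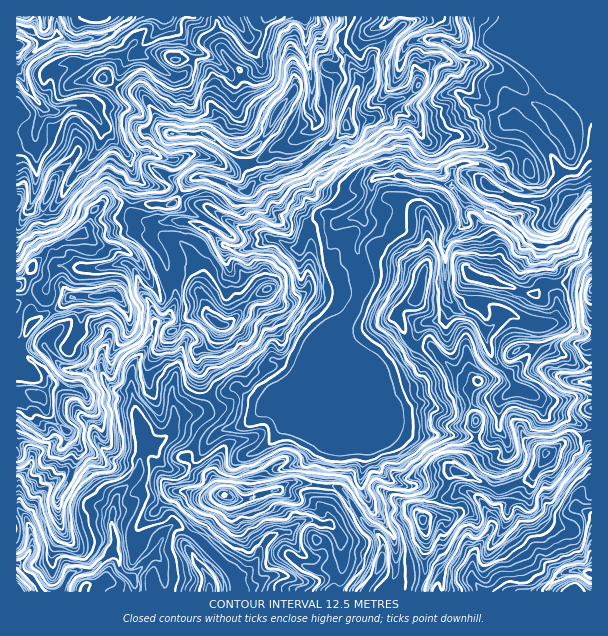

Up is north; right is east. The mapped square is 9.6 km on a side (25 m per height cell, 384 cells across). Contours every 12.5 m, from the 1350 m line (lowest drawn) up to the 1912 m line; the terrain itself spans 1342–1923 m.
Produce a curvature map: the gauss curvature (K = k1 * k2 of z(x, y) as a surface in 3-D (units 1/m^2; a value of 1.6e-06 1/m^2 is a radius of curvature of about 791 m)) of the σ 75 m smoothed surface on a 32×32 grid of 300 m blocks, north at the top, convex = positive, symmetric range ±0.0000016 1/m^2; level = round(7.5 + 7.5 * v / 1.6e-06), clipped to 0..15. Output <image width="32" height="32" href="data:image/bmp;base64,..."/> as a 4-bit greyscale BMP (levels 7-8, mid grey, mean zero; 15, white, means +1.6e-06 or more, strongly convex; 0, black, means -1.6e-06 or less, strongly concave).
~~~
<image width="32" height="32" href="data:image/bmp;base64,Qk12AgAAAAAAAHYAAAAoAAAAIAAAACAAAAABAAQAAAAAAAACAAATCwAAEwsAABAAAAAAAAAAAAAAABEREQAiIiIAMzMzAERERABVVVUAZmZmAHd3dwCIiIgAmZmZAKqqqgC7u7sAzMzMAN3d3QDu7u4A////AKp6eIh4l4eHd2h3aIh4d5kJeFZ3eHd3iHeIl1eHd4eH12eIiHmHd4eXiXd3iJeIiId3d4eFh3iIiIVJx4hnhneHanh4h4h4eGh5ePaIZ5eHhcqId5N/Nqd3tphzh3d4iHdWlneIZIdoaFZ1eJd2Z4nZiVd3iHaoqIl4eI2Xi32HR6mod3d3d2Z4eIiGUYg4k3hEV4d3d4d4eIiIeH9YnFV5e8d4d3h4h4iHiIhylniGeDyFeIZoiId4iHeIiYZ4qneDdsaZh2d3iIiId3dmWYRaiXJ0dniHh4h4iIiIi2V6eYd58PZ7h2iIdod4h3eJwYdneLVmmGaId3enhnaId5d4h32XiHh5tXd3h5hnh3hfR2mFJ3d3eNWHeIeHmYdnSrd4d4eHdol4eId4pph2aIB4WXeHiHt6VXeHd2hnmFich9VZh3d2SYl4iHiHh4iPtaaI50iGl3Zoh4eHiIOYV4yJl4eHdna2eliIh4V6loaAd3d3bmqYZ4p3mmlkqYenh3h4dIRJhWh4ZYd5vFdWh4h3eIe086ikh4X1hkd4iHiHh3eHk2pHh6aYh4WHd3h4d4eIhqiHl3V5Z3hUiod3d3dad6WIinh6zDeJiuZ4h4h4CZd3dqZ3h3hoaHeJh2d4d/N0l4eHiIh3h4dah2eHd3d7e4eGl4h3dqlYa1eHd3iI"/>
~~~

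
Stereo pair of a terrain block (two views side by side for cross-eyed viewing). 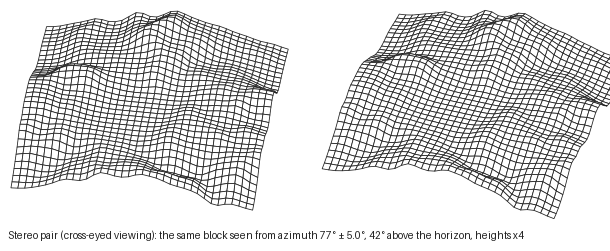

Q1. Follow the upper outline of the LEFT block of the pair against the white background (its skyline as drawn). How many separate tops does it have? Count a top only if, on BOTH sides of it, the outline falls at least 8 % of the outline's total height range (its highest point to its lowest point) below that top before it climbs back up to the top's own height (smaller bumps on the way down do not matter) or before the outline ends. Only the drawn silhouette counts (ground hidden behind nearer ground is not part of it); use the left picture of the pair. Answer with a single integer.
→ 1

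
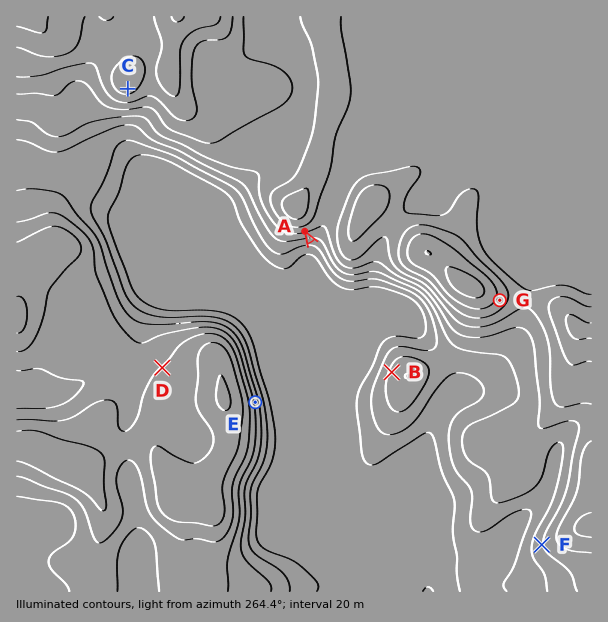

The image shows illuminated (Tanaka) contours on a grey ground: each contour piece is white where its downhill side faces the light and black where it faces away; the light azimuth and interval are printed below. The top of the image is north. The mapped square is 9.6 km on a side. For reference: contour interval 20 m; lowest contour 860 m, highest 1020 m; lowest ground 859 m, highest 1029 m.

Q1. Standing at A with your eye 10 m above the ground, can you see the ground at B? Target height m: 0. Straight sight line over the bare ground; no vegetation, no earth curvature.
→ yes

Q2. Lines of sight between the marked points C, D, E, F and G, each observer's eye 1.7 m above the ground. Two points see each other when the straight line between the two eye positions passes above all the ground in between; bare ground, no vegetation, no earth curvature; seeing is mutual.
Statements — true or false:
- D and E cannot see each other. true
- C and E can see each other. false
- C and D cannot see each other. false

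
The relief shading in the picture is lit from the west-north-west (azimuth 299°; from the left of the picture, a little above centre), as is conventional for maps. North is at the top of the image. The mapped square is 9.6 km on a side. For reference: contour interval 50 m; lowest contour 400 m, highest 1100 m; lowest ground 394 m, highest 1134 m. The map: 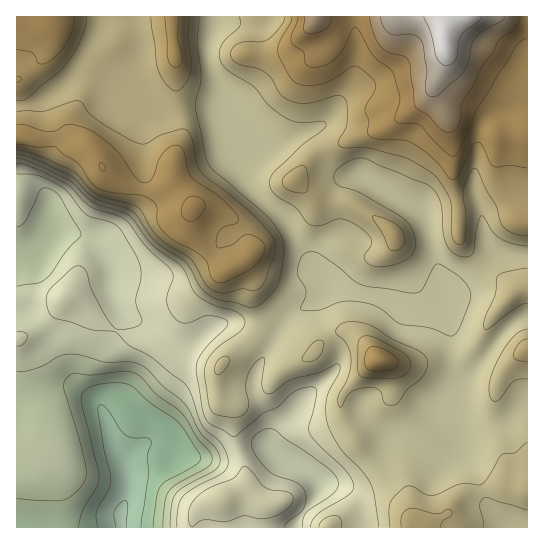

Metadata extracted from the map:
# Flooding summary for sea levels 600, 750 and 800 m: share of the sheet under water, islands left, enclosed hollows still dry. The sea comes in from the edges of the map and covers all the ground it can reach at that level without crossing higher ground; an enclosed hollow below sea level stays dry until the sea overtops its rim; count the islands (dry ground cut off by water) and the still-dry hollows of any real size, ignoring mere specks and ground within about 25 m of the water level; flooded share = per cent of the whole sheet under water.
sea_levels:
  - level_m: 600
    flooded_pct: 12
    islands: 0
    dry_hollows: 0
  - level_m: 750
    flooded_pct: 31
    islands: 0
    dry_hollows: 0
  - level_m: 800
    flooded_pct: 58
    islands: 1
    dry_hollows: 0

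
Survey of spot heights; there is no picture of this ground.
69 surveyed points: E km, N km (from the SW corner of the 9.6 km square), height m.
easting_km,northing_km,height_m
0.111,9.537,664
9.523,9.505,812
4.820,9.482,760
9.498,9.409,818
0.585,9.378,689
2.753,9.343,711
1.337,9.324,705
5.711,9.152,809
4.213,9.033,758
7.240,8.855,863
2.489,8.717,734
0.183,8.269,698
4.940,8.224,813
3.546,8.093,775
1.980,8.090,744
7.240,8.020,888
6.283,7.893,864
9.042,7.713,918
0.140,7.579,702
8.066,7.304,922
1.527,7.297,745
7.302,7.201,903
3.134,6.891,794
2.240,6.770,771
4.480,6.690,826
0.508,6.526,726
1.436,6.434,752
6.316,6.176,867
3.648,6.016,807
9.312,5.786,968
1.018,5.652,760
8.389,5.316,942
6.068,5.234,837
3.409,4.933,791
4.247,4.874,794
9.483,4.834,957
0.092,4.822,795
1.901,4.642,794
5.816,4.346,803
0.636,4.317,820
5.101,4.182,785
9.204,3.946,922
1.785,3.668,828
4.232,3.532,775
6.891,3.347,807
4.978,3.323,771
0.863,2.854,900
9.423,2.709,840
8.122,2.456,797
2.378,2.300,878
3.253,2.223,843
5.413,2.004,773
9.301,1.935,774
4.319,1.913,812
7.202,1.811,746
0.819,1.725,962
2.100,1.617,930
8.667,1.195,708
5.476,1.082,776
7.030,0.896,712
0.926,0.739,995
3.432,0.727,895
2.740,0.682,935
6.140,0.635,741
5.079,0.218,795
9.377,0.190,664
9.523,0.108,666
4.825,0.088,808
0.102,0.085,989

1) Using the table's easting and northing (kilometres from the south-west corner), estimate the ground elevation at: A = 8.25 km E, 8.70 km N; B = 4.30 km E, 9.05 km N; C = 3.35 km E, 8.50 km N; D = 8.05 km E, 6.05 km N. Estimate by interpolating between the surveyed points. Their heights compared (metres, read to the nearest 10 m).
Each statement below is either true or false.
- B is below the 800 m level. true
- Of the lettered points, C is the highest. false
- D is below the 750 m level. false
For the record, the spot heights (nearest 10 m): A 880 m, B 760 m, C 760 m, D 930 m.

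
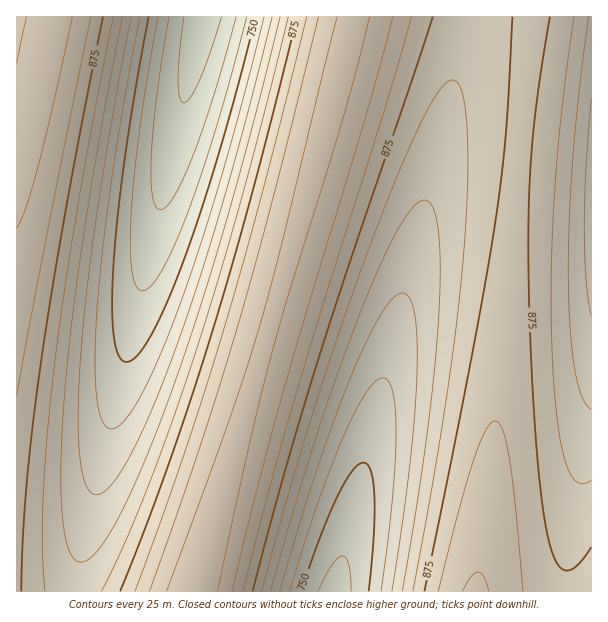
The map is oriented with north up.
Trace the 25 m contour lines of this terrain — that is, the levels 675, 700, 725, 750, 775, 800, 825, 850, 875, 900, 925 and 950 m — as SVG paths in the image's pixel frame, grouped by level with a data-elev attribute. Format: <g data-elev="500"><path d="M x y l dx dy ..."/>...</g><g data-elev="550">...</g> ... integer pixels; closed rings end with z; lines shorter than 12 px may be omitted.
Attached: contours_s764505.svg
<g data-elev="675"><path d="M221 17l-21 63-9 17-5 5-3 1-3-4-1-4-1-17 6-61"/></g><g data-elev="700"><path d="M236 17l-23 80-21 60-18 39-7 10-6 4-5-3-3-10-2-17 0-24 6-61 12-78"/></g><g data-elev="725"><path d="M318 591l14-26 6-7 4-2 4 2 3 6 2 27"/><path d="M247 17l-31 110-28 86-14 33-12 24-10 15-9 6-3-1-3-3-5-15-2-24 1-33 9-86 18-112"/></g><g data-elev="750"><path d="M301 591l19-53 18-42 15-26 6-6 4-1 5 2 3 6 3 26 0 39-5 55"/><path d="M256 17l-38 140-36 109-17 40-15 31-13 19-6 5-5 1-4-2-3-4-5-20-2-31 2-42 4-53 8-60 23-133"/></g><g data-elev="775"><path d="M290 591l27-85 27-70 12-26 10-18 9-11 8-3 6 4 4 11 2 18 1 24-4 69-11 87"/><path d="M264 17l-43 162-23 72-21 61-19 49-18 37-17 24-6 5-6 2-4-2-5-6-5-23-2-38 2-51 6-61 9-71 28-160"/></g><g data-elev="800"><path d="M280 591l35-117 36-98 17-37 13-25 12-16 9-5 5 2 3 3 5 16 2 25 0 36-8 95-17 121"/><path d="M591 316l-5-37-2-51 2-61 5-68"/><path d="M272 17l-25 97-25 90-25 83-24 69-24 61-21 43-18 27-8 6-6 2-6-3-4-7-6-27-2-45 3-59 7-70 10-81 15-90 18-96"/></g><g data-elev="825"><path d="M271 591l44-151 23-67 22-60 21-50 18-36 15-21 6-5 5-1 4 2 4 5 5 23 2 37-1 48-5 57-8 66-24 153"/><path d="M591 409l-4-4-5-7-7-28-5-41-2-53 1-58 4-63 7-68 9-70"/><path d="M280 17l-28 112-28 101-29 92-27 79-27 68-25 54-11 17-10 14-8 6-7 2-6-3-5-10-4-15-3-18-1-52 3-68 8-79 13-92 17-100 20-108"/></g><g data-elev="850"><path d="M45 591l-3-40 1-53 4-61 7-68 24-162 35-190"/><path d="M262 591l25-93 27-88 28-87 29-79 28-73 24-53 18-30 6-6 6-2 5 3 4 10 5 33 1 56-4 67-7 71-11 79-15 92-18 100"/><path d="M591 480l-7 4-8-2-6-8-5-13-8-45-5-68-1-78 4-81 7-82 12-90"/><path d="M288 17l-47 184-47 155-24 72-24 64-24 58-21 41"/></g><g data-elev="875"><path d="M21 591l2-51 4-55 14-125 26-157 36-186"/><path d="M253 591l31-118 35-116 114-340"/><path d="M591 547l-12 16-9 7-7-1-7-8-6-16-5-25-9-77-7-132 0-113 6-82 15-99"/><path d="M297 17l-44 172-42 146-44 134-47 122"/><path d="M512 17l-7 121-10 89-26 144-45 220"/></g><g data-elev="900"><path d="M243 591l26-102 28-97 88-284 26-91"/><path d="M523 591l-8-84-6-48-6-29-3-6-5-3-4 2-5 6-12 29-15 51-21 82"/><path d="M17 395l31-164 43-214"/><path d="M307 17l-43 171-40 139-42 132-47 132"/></g><g data-elev="925"><path d="M232 591l24-99 26-94 84-283 27-98"/><path d="M489 591l-6-15-3-3-3-1-7 6-7 13"/><path d="M17 228l9-20 12-40 34-151"/><path d="M27 17l-10 46"/><path d="M318 17l-45 183-37 130-38 123-48 138"/></g><g data-elev="950"><path d="M218 591l29-136 23-93 19-69 55-177 25-99"/><path d="M337 17l-57 234-23 82-31 96-59 162"/></g>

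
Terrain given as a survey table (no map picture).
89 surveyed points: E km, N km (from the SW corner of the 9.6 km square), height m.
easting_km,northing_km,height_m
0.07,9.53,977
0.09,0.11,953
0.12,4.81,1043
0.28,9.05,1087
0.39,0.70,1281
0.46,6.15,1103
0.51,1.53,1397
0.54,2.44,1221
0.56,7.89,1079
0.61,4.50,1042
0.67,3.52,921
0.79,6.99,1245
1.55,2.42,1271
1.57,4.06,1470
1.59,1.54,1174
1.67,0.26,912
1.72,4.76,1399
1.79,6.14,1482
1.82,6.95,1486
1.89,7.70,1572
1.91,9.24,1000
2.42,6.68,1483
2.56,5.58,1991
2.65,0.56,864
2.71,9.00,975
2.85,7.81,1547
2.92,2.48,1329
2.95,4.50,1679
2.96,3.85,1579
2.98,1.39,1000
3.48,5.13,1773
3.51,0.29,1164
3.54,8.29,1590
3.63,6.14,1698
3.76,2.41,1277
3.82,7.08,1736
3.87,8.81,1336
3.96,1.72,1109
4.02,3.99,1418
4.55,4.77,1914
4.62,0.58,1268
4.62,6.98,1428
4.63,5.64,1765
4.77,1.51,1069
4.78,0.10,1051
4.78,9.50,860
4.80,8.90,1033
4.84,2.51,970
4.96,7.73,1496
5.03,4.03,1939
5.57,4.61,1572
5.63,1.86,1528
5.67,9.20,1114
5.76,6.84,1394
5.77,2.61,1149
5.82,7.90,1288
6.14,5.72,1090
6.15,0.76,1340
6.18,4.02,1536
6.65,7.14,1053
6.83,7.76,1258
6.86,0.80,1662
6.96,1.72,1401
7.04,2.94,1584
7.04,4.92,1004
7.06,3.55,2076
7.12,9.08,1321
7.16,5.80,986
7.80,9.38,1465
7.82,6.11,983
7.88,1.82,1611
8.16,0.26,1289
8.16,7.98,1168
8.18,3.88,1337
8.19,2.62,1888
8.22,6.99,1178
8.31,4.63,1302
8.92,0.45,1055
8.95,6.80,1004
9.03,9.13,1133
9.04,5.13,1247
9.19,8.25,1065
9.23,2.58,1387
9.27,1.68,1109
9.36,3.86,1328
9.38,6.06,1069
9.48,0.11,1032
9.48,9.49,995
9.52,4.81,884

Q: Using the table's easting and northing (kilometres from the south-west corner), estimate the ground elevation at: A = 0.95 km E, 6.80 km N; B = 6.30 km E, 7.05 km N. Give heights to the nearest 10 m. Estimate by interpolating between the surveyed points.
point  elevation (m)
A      1270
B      1230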